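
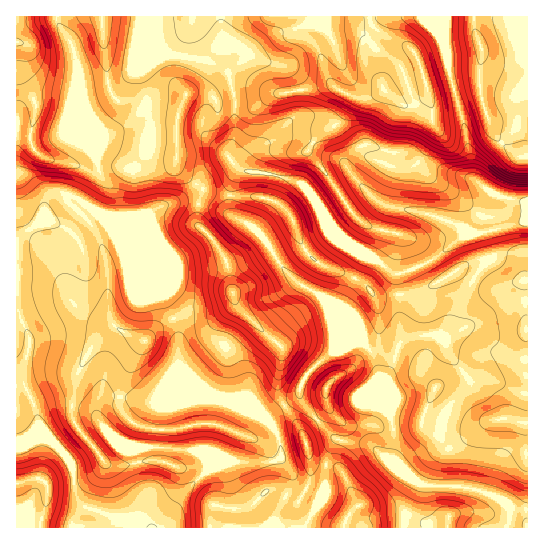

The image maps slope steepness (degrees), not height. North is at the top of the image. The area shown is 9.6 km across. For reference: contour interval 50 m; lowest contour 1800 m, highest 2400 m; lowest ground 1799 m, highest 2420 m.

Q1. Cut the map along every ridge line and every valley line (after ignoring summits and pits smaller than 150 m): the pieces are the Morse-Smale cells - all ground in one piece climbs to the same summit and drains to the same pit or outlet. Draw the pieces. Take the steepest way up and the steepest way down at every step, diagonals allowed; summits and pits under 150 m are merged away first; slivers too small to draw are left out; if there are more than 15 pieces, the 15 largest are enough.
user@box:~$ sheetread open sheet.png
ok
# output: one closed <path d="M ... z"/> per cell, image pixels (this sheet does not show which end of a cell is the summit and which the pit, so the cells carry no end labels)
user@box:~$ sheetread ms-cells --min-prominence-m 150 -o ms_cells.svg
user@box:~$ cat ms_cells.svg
<path d="M243 80l-10 0-2 2 4 15 0 37-7 21 4 7 11 8-6 3-6 14 0 26 3 4 20 11 13 14 18 29 10 10 24 14 10 14 34 33-9 1-9 5-8 1-14 10-15 14-7 10-2 12-15 11 15 20 12 33 27 9 5 5 8 16 6 17-10 12-3 9 183 1 1-105-19-4 6 0 6-8 6-28-2-37 3-19-4-46 4-2 0-72-6-6-31-8-19-16-1-22-6-26-13-47-22 6-3-1 1 7-3 5-11 6-9 0-20-14-20 8-20-6-12-8-11 0-13 4-32 4z"/><path d="M21 173l-5 1 0 268 14 1 8-4 12 1 19 21 4 9 4 28 8 9-9 10-4 10 271 1 4-10 10-12-6-17-8-16-5-5-27-9-7-22-16-27-6-3-15 10 0 4-18-12-26-9-20-12-24-23-2-38-20-46-34-35-14-20-12-14-19-13-12-6-16 2-5 12-1-12-17-18z"/><path d="M153 16l-137 1 0 156 11 4 10 10 7 8 1 12 3-10 5-4 17 2 25 17 11 4 43-1 18-11 32-1 4-14-18-13-9-10 1-51 10-22 24-1 10-8 10-3-6-12-16-8-40-6-10-14z"/><path d="M445 16l-292 1 6 24 10 14 40 6 16 8 6 12 12-1 34 13 32-4 13-4 11 0 12 8 17 6 23-8 17 13 12 1 13-8 0-10 3 1 22-7-7-30z"/><path d="M195 203l-28 1-18 11-49 0 23 31 34 35 20 46 2 38 34 30 33 13 20 12 3-4 15-10-7-20 6-35-9-11-8-5-29-29-6-20-4-24-16-25-12-11 0-21z"/><path d="M201 204l-4 5 0 14 14 14 16 25 4 24 6 20 44 41 2 6-6 33 3 12 5 7 14-10 2-12 7-10 15-14 14-10 8-1 9-5 9-1-34-33-10-14-24-14-10-10-18-29-13-14-29-16z"/><path d="M527 16l-82 1 0 34 6 28 2 2 14-4 11 0 2-2 1 23 10 29 5 10 25 20 7-2z"/><path d="M230 81l-9 3-10 8-18 0-8 3-9 28 0 43 9 10 18 13-4 15 19 5 13 7-2-7 2-22 6-14 6-3-5-2-10-13 7-21 0-37z"/><path d="M46 439l-30 4 1 85 54 0 8-15 6-6-8-9-4-28-4-9-19-21z"/><path d="M479 75l-1 2-19 2-7 3 13 47 6 26 1 22 19 16 31 8 5 6 1-50-10-1-11-8-14-15-12-35z"/><path d="M527 331l-2 15 2 37-3 20-4 11-5 5-6 0 12 4 7-1z"/><path d="M527 280l-3 1 3 46z"/>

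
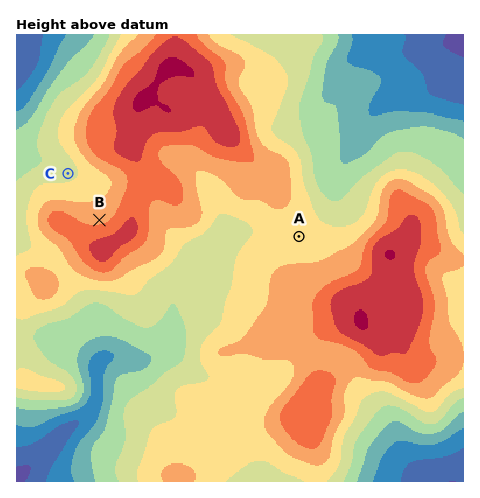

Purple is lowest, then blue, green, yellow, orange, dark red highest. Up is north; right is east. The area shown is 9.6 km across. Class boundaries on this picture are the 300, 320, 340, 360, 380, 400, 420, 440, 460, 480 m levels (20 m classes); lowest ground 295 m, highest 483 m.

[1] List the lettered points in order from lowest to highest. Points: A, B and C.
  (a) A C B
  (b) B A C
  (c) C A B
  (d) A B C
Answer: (c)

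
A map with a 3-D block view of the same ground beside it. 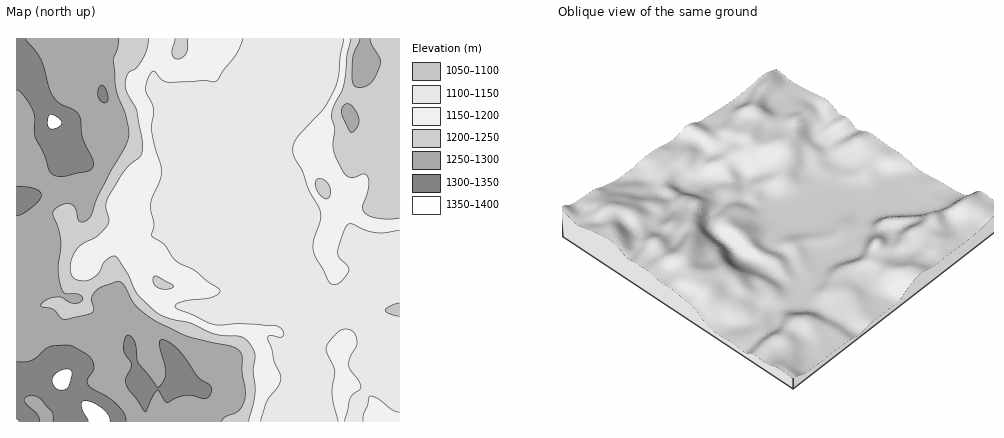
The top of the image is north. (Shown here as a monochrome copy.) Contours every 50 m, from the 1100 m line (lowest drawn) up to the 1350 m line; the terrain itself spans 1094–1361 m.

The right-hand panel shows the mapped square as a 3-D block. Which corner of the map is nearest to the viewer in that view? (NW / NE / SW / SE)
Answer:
SE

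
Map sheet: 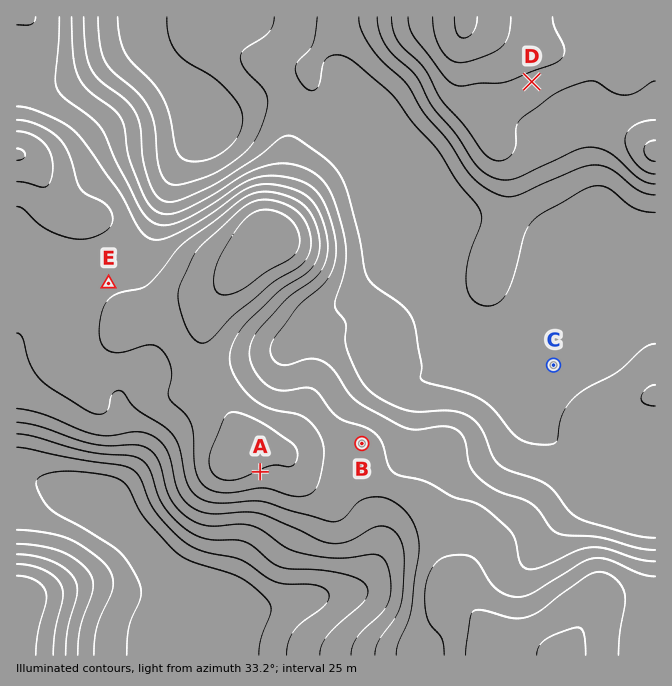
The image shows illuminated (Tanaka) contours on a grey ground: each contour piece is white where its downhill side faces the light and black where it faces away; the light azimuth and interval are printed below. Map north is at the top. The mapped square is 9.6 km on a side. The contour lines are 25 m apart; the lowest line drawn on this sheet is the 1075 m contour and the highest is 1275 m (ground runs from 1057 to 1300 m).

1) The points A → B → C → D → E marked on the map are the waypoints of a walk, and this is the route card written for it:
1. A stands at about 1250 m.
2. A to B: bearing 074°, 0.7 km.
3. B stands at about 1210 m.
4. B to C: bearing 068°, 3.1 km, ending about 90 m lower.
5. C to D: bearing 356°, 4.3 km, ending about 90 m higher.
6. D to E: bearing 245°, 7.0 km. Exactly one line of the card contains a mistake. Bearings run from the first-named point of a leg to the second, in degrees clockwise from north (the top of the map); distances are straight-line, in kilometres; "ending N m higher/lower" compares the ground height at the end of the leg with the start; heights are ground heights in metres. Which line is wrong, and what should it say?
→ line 2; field distance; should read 1.6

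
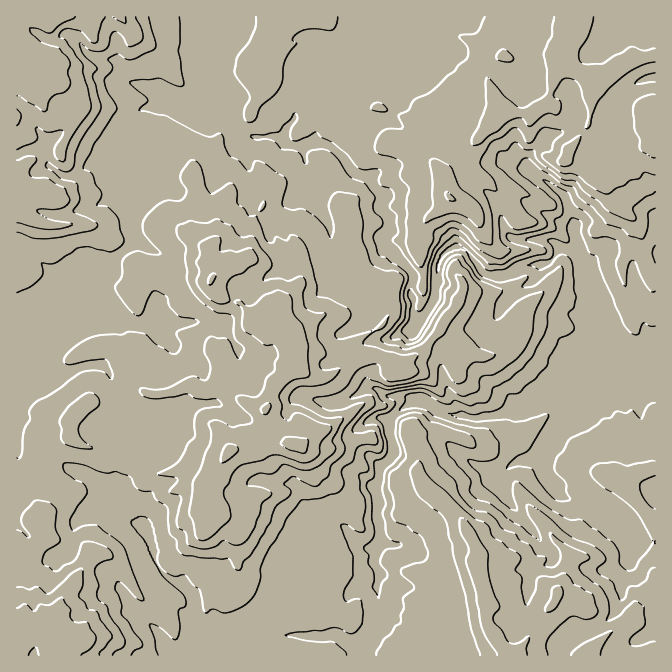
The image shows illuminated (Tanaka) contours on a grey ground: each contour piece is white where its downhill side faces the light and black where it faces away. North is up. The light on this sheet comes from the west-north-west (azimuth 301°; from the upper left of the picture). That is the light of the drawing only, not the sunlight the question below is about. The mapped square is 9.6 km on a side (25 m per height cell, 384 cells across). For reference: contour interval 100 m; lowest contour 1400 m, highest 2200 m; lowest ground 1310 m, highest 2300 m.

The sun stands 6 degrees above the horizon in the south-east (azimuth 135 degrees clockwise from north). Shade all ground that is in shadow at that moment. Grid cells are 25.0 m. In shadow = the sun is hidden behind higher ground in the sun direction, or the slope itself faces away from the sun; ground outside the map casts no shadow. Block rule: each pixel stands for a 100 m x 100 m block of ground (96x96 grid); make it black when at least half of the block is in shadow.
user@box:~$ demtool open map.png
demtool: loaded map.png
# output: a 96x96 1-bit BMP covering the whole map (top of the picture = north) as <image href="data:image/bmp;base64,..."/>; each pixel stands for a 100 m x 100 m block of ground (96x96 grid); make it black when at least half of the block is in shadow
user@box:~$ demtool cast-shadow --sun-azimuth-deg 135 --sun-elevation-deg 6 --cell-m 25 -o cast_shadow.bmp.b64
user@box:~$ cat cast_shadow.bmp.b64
<image width="96" height="96" href="data:image/bmp;base64,Qk2+BAAAAAAAAD4AAAAoAAAAYAAAAGAAAAABAAEAAAAAAIAEAAATCwAAEwsAAAIAAAAAAAAA////AAAAAAAcAAAAAAAOAIfgDAwcAAAAYD4/AYfwHg8cAAAgP/8fgA/4Pw88AAAwD3wPgB94P4M8wAAwAAAHgD58H8A84AAQAAAHgHx8AfC88AAQAAAHgPw+APD8OAAQAAAHwPwfAPj+DAAQAAAnwfwfgP7+AAAAAAA/8/wfhP7/AAAMAAAH9/wf3/7/gAAAAAAHx/hfz///wAABAAAHz/g/5///wAAAAAAHv/g/4///4AAAAAAP//gf4P//8AMAAAAP//h//P///AeAAAAP//h//v///AfgAAAH//H///7n+A/wAAAH//D///7H8A/wAAwH//H///rj+B/wAAwH/////+Px+D/4AAAH/////8PwAD/wAAAH/////wDgAD/wYAAH/7///ADgAb/wcAAP/j//+ADywP/4PwAP/B//8ADywP/4GAAP+A//wADwAP/8AAAH8A/zgADgAP/8AAAH8B///gDwAP/+AAAH8B4//gbwAP//AAAH8AAD/4bwA///AAAB4AAD/4b+C////+Ah4AAD/+b/A////fA/4Hzh/+f+B////f4/4//5//f+B///+f+f9//+////g///+f/D////////w////f/h/+B/////4////f/7/gAf////9////P//+AAD////9//+/gAQAAAA//7//////wAAAAAAP/j//////4MHAIAAA+D//////8eHgIAAAcD/H////8HDwIAAAAD/j////wD/8AAAAAD/7////wH/+APAAADz////4QH//APgACCB////wAH//gPgACAAf///4AB+/wPwAGAAf///8AAePwHwAHAAf5//+BwfP4HwAPIAfx/x/h/fP8DwAfIAYB/h/x//P8D4AfIAAD/h/4//P+B+A+AAAT/5/8N/v+P/A+AAB5H4/+A/v+f/h+QAB4H8f+AH/+//h8QAA4P+A+AH9/5/z8QAA///w+AH88wfz+QAAf//48AH8/AA/+AAAP/790AD8eB/3+AAAH/99sAD+Ah+HOAAAH//98AD+BgAHgAAAH//98AD+AAAHwAf+P//88AD+ABgHwAf+P//k8AH/gBEHgAAPf/+GEAH/wCAMQAAA//+OGQH/xAAMAAAB///PAwP/7AGOAB/D///PA5//wAOGAB/z//PvB5//wAcAYB+f//H+B5//wCYAMCcP//n8Lx//4AAAODEP//h4b7j/+AGwfDsP//A4f/B//AH4PgOH/8A//8B//AH4P4eD/wE//gD/Pgf8P4PB/Ae8MeH+Pwf+HwAAeAegOeP4P4b/HwAAHz+wPAPwP8BPH4AAH/+4HAfMP+MHP8AAD4B4Hgef/+eHP4AAAAD4Dg4f/8/HP4AAAADwDgwf/9/HH/AAAACABgAf/5/HH8AAAAAAB8AP/7/Hx8AAAAAAB8AH/5Dj8AAAAAAAAAAP/4Hz+AACAAMAAAAP/8Pz/AYAAAAYAAAP/+Pz/9+AYAA8AAAP/+f5/9+AYAAcAAAP/+f4/9wAAAAOAAAP/+/4/8AAAAAEAAAPv+/wf8gAAAAAAAAOP+/4Oc="/>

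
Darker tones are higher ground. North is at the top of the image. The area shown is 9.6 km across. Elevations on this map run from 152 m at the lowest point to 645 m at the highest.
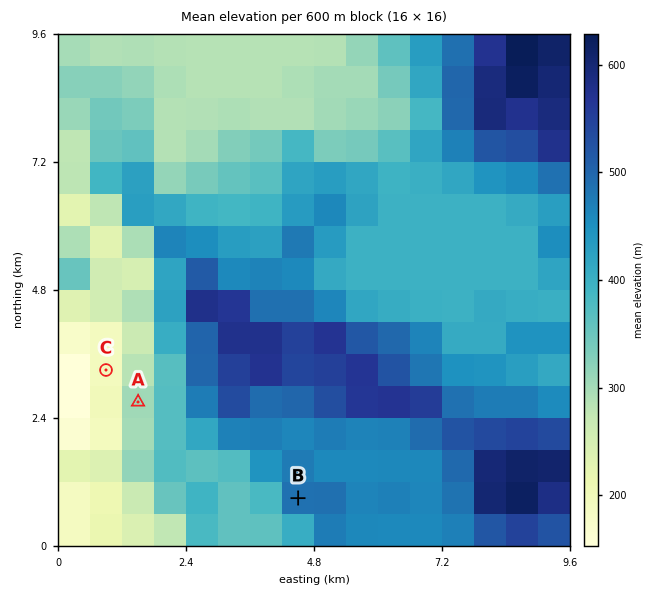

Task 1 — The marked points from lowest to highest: C A B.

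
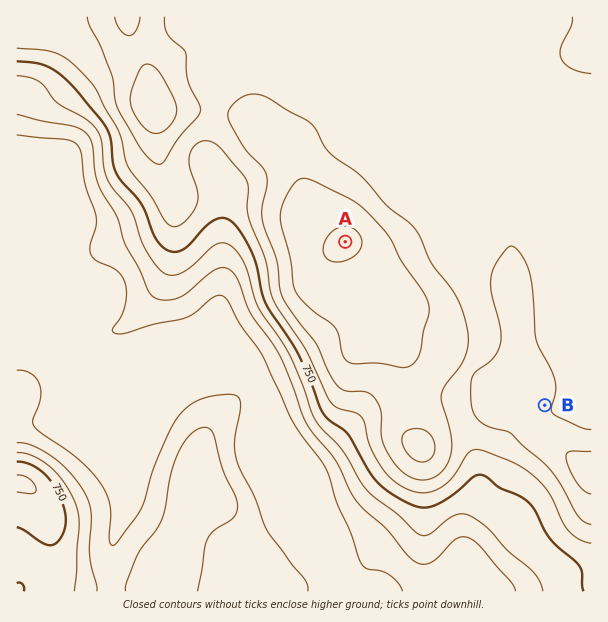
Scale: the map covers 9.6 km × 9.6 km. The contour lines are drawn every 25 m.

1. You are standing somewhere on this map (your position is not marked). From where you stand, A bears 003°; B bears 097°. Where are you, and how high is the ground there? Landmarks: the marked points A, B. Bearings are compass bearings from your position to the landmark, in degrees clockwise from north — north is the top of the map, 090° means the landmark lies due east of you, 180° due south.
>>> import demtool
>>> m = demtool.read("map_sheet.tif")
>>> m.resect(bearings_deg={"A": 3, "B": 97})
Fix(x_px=338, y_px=380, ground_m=805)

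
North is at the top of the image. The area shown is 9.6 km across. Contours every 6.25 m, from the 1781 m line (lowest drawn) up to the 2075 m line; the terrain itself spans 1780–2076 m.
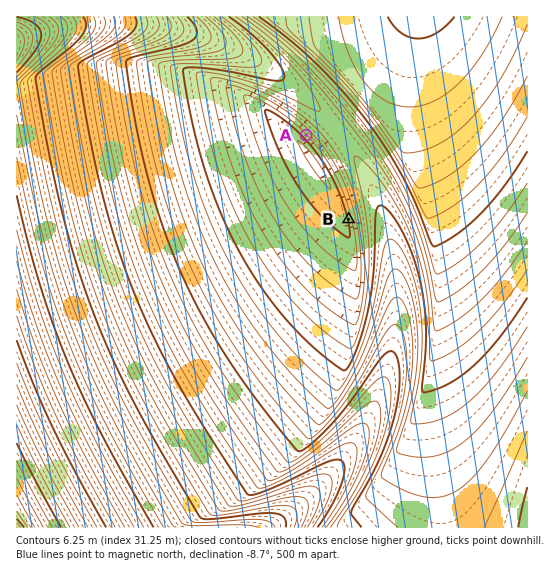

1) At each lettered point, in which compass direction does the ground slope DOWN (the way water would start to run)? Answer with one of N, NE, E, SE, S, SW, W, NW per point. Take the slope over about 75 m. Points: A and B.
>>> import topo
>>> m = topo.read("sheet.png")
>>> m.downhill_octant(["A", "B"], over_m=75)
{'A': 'SW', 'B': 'W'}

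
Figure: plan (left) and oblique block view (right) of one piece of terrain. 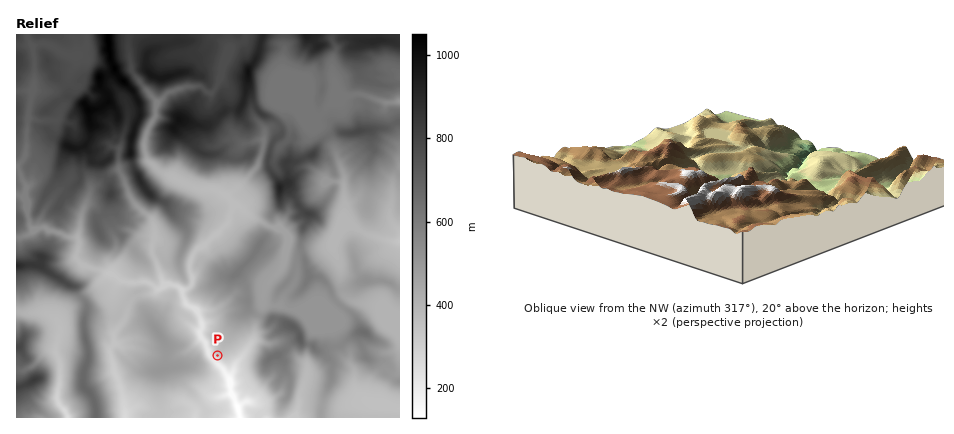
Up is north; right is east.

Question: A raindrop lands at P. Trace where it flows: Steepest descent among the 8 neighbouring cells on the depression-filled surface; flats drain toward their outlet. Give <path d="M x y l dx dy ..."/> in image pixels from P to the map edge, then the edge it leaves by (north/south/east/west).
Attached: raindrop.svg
<path d="M218 356l-4 2 0 2 10 10 6 10 0 12 4 2 2 12 2 2 2 10"/>
exit: south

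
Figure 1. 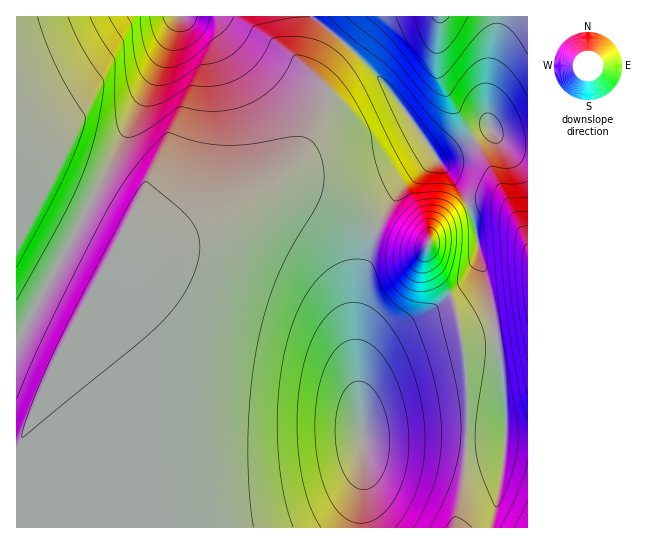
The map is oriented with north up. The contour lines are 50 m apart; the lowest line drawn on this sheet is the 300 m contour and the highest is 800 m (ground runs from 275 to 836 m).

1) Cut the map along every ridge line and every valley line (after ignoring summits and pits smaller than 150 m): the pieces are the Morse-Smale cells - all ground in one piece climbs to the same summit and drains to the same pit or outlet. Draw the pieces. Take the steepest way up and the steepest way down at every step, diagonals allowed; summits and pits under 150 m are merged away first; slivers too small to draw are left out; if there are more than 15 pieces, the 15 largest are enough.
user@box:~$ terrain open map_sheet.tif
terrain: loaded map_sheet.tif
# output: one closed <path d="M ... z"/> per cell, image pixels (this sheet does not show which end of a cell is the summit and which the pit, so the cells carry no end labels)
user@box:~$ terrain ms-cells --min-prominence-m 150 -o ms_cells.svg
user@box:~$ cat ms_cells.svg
<path d="M301 192l-20 0-18 5-54 30-30 10-28 3-28-5-3 2-63 120-34 82-7 10 1 79 342 0 5-54-1-37 104-3 0-57-8-55-8-27-23-34 0-16-7-1-34-12-54-29z"/><path d="M311 16l-295 1 1 431 6-9 34-82 65-122 29 5 34-4 24-9 54-30 18-5 20 0 16 4 29 13 32 19 27 11 23 6 0 16 23 34 8 27 8 55 0 57 38 1 0-34-4-36-14-84-18-74-12-21-70-100-40-41z"/><path d="M491 129l-54 30 26 35 9 20 7 39 12 48 14 100 0 35-38-1-3 40-9 53 73-1 0-381-22-3-7-4z"/><path d="M527 16l-215 1 35 28 33 33 31 40 24 37 4 4 51-30 16 14 11 2 11 0z"/><path d="M466 435l-61 0-42 2 1 37-4 53 94 1 10-53z"/>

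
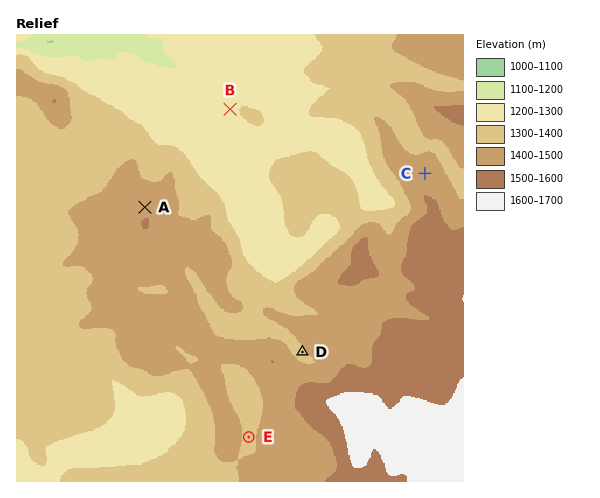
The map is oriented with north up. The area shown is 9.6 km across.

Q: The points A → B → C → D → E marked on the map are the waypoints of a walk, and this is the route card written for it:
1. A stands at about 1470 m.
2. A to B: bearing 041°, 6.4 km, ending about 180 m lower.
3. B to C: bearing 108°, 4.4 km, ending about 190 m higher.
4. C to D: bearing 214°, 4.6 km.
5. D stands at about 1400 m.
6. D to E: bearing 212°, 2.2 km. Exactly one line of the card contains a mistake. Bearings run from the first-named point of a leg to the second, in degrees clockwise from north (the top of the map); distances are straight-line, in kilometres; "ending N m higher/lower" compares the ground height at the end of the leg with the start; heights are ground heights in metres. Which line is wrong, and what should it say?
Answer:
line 2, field distance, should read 2.8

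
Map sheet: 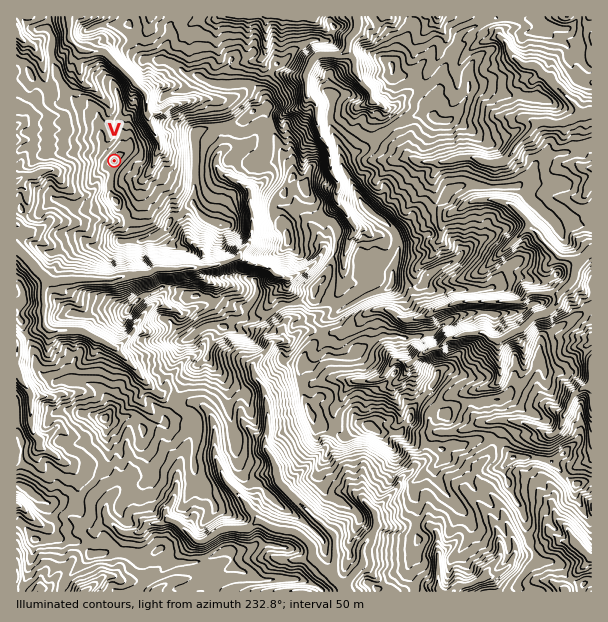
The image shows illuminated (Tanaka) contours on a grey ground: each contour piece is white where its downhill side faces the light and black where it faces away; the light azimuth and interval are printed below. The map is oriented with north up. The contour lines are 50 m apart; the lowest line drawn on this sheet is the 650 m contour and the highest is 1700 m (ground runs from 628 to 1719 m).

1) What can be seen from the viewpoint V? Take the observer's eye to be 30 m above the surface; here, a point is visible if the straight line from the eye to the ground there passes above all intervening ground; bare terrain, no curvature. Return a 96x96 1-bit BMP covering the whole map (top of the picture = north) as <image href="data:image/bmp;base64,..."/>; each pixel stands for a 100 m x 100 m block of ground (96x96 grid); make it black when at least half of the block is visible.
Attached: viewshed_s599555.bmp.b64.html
<image width="96" height="96" href="data:image/bmp;base64,Qk2+BAAAAAAAAD4AAAAoAAAAYAAAAGAAAAABAAEAAAAAAIAEAAATCwAAEwsAAAIAAAAAAAAA////AAAAAAAAAAAAAAAAAAAAAAAAAAAAAAAAAAAAAAAAAAAAAAAAAAAAAAAAAAAAAAAAAAAAAAAAAAAAAAAAAAAAAAAAAAAAAAAAAAAAAAAAAAAAAAAAAAAAAAAAAAAAAAAAAAAAAAAAAAAAAAAAAAAAAAAAAAAAAAAAAAAAAAAAAAAAAAAAAAAAAAAAAAAAAAAAAAAAAAAAAAAAAAAAAAAAAAAAAAAAAAAAAAAAAAACAAAAAAAAAAAAAAAPAAAAAAAAAAAAAAA/AAAAAAAAAAAAAAB+AAAAAAAAAAAAAAD8AAAAAAAAAAAAAAD4AAAAAAAAAAAAAADwAAAAAAAAAAAAAADgAAAAAAAAAAAAAADAAAAAAAAAAAAAAABAAAAAAAAAAAAAAABAAAAAAAAAAAAAAABAAAAAAAAAAAAAAADAAAAAAAAAAAAAAACAAAAAAAAAAAAAAACAAAAAAAAAAAAAAACEAAAAAAAAAAAAAACD4AAAAAAAAAAAAACAQAAAAAAAAAAAAACAAAAAAAAAAAAAAAAAAAAAAAAAAAAAAAAAAAAAAAAAAAAAAAAHwAAAAAAAAAAAAAAPwAAAAAAAAAAAAAAfgAAAAAAAAAAAAAAfgAAAAAAAAAAAAAA/gAAAAAAAAAAAAAA/gAAAAAAAAAAAAAA5gAAAAAAAAAAAAAA4AAAAAAAAAAAAAABwAAAAAAAAAAAAAABwAAAAAAAAAAAAAADwAAAAAAAAAAAAAADwAAAAAAAAAAAAAABwAAAAAAAAAAAAAADwAAAAAAAAAAAAAADwAAAAAAAAAAAAAABwAAAAAAAAAAAAAADgAAAAAAAAAAAAAADAAAAAAAAAAAAAAADAAAAAAAAAAAAAAACAAAAAAAAAAAAAAAAAAAAAAAAAAAAAAAAGAAAAAAAAAAAAAAAYAAAAAAAAAAAAAABwEHgAAAAAAAAAAAAP8D8AAAAAAAAAAAAH8D+AAAAAAAAAAAAAAB/AAAAAAAAAAAAYAB/CAAAAAAAAAABIeD/0AAAAAAAAAACM+D/8AAAAAAAAAACHCP/8AAAAAAAAAACMAf/8AAgAAAAAAACcAf/8AAAAAAAAAACAAf/8AAQAAAAAAADAAbP8AAQAAAAAAADgAZn8AAAAAAAAAAA4AYj8AAAAAAAAAAC/gch8AAAAAAAAAAD//OB8AAAAAAAAAAB//mB8AAAAAAAAAAB//kA8AAAAAAAAAAB/h0A8AAAAAAAAAAA//8A8AAAAAAAAAAC//8A4AAAAAAAAAAD//4AYAAAAAAAAAAD//sAAAAAAAAAAAAD/+cAAAAAAAAAAAAD/4YADwAAAAAAAAAD/g4A/+AAAAAAAAAD/hwAf/wAAAAAAAAD/hwD/AAAAAAAAAAAzAAf8AAAAAAAAAAAzAB/gAAAAAAAAAAAjAD/AAAAAAAAAAAAiADAAAAAAAAAAAAACACAAAAAAAAAAAAADAAAAAAAAAAAAAAADOHAAAAAAAAAAAAB/H/AAAAAAAAAAAAAHA/AAAAAAAAAAAAAHAAAAAAAAAAAAAAA="/>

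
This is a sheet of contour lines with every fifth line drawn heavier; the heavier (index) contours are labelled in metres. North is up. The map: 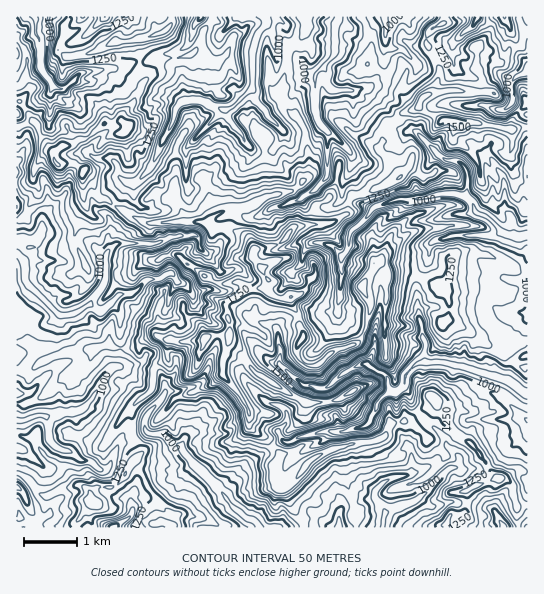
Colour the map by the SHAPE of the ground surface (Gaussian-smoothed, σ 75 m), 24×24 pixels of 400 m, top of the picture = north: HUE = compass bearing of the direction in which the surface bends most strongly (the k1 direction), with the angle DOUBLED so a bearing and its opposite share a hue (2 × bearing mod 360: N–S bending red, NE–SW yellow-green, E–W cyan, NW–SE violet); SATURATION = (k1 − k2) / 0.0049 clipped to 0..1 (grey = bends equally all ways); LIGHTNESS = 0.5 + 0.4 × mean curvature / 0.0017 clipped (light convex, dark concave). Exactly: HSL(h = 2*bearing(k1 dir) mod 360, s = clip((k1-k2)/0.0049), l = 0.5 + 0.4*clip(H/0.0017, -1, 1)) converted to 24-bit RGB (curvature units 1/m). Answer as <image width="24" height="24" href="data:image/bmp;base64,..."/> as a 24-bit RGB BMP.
<image width="24" height="24" href="data:image/bmp;base64,Qk32BgAAAAAAADYAAAAoAAAAGAAAABgAAAABABgAAAAAAMAGAAATCwAAEwsAAAAAAAAAAAAAn3zfR3i0wmyo1XNeJMCsA6bft8vlzb/jcmLIiLvVnhxxcSkqXIMpg8RWkmVUMbeih5q5IW1vd4q6YnjP7Lbcs8F9PBJNxtp7qSMYg6DURWSw1e3g0li1Jkpsg9d7d1BOqZyDWiNMnEWyvnjG2+a0SYVZXIR1UrhGcypI4GjeN5YfE3lV8JxZ5GGILmp+W+SLk+DbYTZhbsGapXA5lhlo5sSHbpBRWpdnZSIzkztBN2hUjbB5g8Z25qTCQV9gi5VZil1QI1YbpMAgqN4bH1QWtFoqwOnyp1PLfjUrRt5zTyEWyDhAJKeH5OOphYLHdy18sT+4sn7EnWhYJ5otU9qZfm3g4Lb4uaTwm47Kbr2jXTSThcd0ZDSOpemxanBCeHlKjtXBbhu9tMjgXmul1YOoVtkudQYHOpYjPX5dUEig5IWtceNuYAQHdYsFHjoEITQBGwKi97XUPpLHw0iAYdy8uoZhmGScSlp/2l0mXXQoVGYhMGZGo3WC6pmgBZyrylmdQnNFTEcrs+qQiFrgWAl31fbnr3L/yd+VAzc0X+673VvJzZaDZ6+4UXmtq61XZjyxXYwuxm/Orpi4KoN5UppqtVik+DyguhdhxyQsUZrAZ/51qRV3z/z5VCcABzMA/M/46dD7AD4jFmCA4e7doWi3fXeos0+RgyciroLASJKqpY9ku32IImI4RFYp41GHH3ml/o+Hh/h3IDaiY/N5MwAXoNzz8bvdBDMAMxAA/8VkB0gqaGQWRTMRWDYXdE0vc9OnaahwcI+ni3m3spLIa2HRvmbYrya7YpX1+M/YHqnvXcZixyctDhuO1vSSFpH38tD7AD6g9fvQP0appRepb7aUfcG/hLLBrWylpbF1ToxzRHdFW1Gm0UnLS2COmOGogTZJU9Ji7C1ozEWpylo8HEJZveqMODhpXDA87gB21viVKRKPXmrRpcHLapapd2yCZJZ8er+PcyJNyZo9GmkQO40VOZWA1rqGYfHRMglLseKQ0kWCj0l0lbvltNU1N4dOPRJk3+uJm9FwJhpWYLdJsbxzaF5wg2pkjahjWCZpqX20h3e1edlzcxS5d78SKYkCNwQA6tcdAOSr1ziE8d2AHIZV/JbIf7/FBBh47MC0w8qAIyh/jrTEsKOFaGWGXYiinUCRXjR2f6FcpmxU1NmaGSdaxqvn4c/8gan/NPKhcRNGzT3Rq++v8YDyANy25KrFBBIv372o1amUTHeBKzOG2rK2Xl2hg6LFeXvCQ5w5RWGBxbJzmU05I19dc20SJjMENEYDQgANNdtfXNGQwoDJ/ztEUFkNeEsHADY1sOCQ3YifxFnNDG80Y3wNlZIRfXQ2Z1Et46SoLEFgqnhwws14RyeQp+XrpmXxqZb1iKfsiYfEkbAxIkoQUL5n657zt4zp7ofyAEsi06lp5XjQulz8LcP/rxX0tCwku0BzzqFhNFOgL4R6ueJ2Z9PPYjSKq4LGd85ufzZAZ617dmu66a7tFf/3BEUA7W945R69/ia6K0oBITADVG8A108ArRB0PaSyjc996qagqyCEGszi2vXWTSxrRJMfKXR13oRqeZvPfK9UPmVYgYxedTBZ9dbiAFNmG8cjpmCB6qvggn/pw8bzq8b6QQD+WCp4hNtZJnZ61uv1VOXBdjoTUBwrxdVuB0ZI6c1URbiewY6QOkCEoXwtQJqZyMNiCyu2sgZMtqtEX7Ro3tOzNQQneRwCYttrWD+pTdhFPo3fF9d54ZN8wmXqr5fazOPkM3Ov/4UVBpBOsLpuWgxP0fDYRAs/sOuKLQYoT+3ad4a8xJ2BUy0O1BGMiuR3WKTPTZDnqI/vd+xfITqoyTg3QY5Af8W01513u1yHBlVX5HJrUDALPt2ifQ49e9aUhdJYI0jpXW60Zo+St2ul653rGfGGfPMKqW4IJjIB3i8B4calGwdGGp4LwKpfi3JayX9vjFlIajlyiGc2k9WQHZBYVzCwqM2ViT2WH5p2c1IfRWcuf5FaO6h57KzTjoHhmYTk1Pf3AGe3z+RTOQNC5LJZOm4cUXQzd5ZTwX2ZdkqkgaSesZG1WMXPHbzZzoFWgjhMG3BzzqfcoLPOTHqhn3sxv9E9Ty9xybRmuzE5F2IzsO9oIhGUeeuVtY/py6rmlGXamJQ6JKVSo2zUNj6/xFpLIsKi0zmozKF4OWWPQ3Zq0s6XNB55oCzYuuKME0NX68jKZoyx5XuxuiyjL16I3Oi5Ise6rJBHjT5+2Zvg5r+9B2eVJtAp4FUwJ0x6jjtn4dSqOFGFRDWHudmJHz99Z3Im9Hp5dd7IB3JI03cq41Rk"/>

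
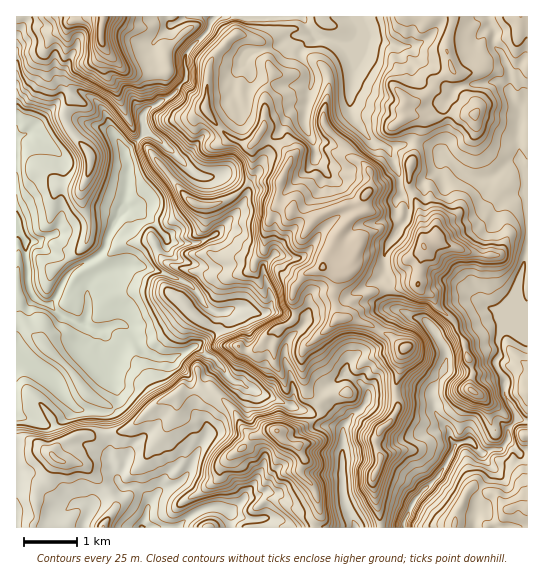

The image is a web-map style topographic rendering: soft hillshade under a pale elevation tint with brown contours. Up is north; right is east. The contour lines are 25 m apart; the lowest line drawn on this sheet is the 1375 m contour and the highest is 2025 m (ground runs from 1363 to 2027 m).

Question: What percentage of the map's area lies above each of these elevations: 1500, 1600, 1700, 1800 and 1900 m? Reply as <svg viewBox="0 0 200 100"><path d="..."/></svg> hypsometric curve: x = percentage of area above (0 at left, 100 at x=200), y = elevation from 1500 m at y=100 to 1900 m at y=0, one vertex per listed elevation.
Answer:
<svg viewBox="0 0 200 100"><path d="M172 100l-20-25-33-25-48-25-50-25"/></svg>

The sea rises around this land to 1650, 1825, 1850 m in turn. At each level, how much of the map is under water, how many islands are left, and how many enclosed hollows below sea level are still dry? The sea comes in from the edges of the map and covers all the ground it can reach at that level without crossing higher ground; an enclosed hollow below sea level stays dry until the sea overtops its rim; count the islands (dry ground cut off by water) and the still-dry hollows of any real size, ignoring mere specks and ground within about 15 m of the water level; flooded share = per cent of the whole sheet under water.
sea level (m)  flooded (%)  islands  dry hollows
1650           33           1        0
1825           72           1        0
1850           78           2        0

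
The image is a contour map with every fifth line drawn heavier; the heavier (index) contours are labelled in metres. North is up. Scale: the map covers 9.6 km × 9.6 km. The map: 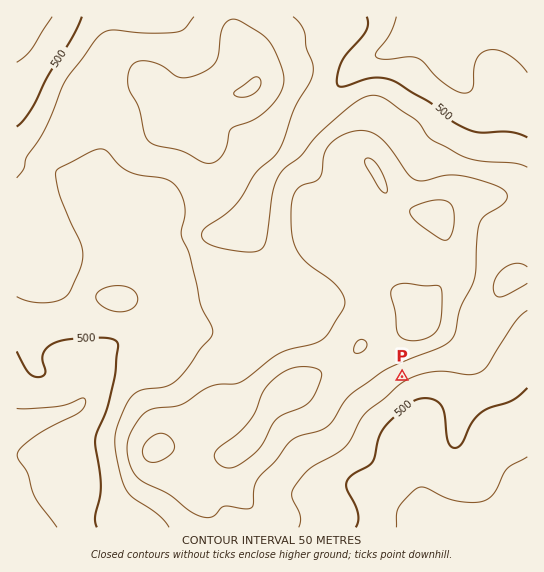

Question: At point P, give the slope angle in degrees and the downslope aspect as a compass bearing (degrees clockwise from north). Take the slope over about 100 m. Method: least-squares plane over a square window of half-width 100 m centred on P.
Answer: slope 8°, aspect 151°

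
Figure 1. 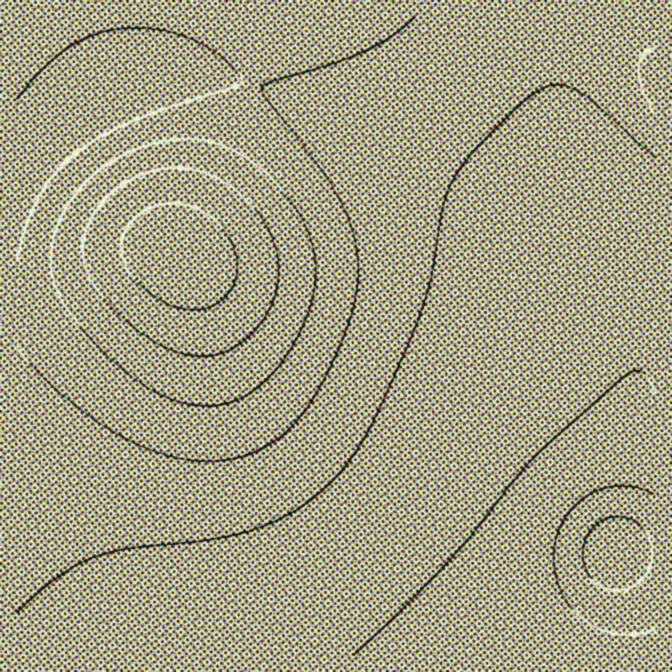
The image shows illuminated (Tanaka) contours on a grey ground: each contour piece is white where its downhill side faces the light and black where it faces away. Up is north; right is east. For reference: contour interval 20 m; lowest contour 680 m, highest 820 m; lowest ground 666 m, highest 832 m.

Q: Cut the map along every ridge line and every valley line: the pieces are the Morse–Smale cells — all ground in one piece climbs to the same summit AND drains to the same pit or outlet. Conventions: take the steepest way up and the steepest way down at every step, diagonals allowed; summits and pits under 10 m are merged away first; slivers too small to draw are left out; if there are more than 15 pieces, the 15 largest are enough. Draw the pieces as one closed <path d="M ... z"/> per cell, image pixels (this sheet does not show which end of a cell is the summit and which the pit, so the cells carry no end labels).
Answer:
<path d="M254 84l-3 1-20 57-40 81-12 33-14-3-30 3-28 10-50 23-22 7-19 2 0 357 639 1 1-102-38-2 16-60 5-32 0-33-1-2 1-85-6-13-41-43-53-50-51-41-33-24-28-16-57-27z"/><path d="M549 16l-282 0-3 6-3 30-8 31 2 3 49 15 66 25 57 27 28 16 33 24 37 30 99 94 12 15 3 8 0 28-1 2 1 90-5 32-16 60 37 1 1-296-55-69-27-41-10-20-11-32-5-25z"/><path d="M180 69l-36 4-20 6-24 12-18 12-27 21-39 43 1 131 18-2 22-7 50-23 28-10 19-3 25 2 12-32 40-81 20-54-2-5-12-4-28-6z"/><path d="M265 16l-248 0-1 149 39-41 20-16 25-17 24-12 28-8 28-2 37 5 35 10 11-41z"/><path d="M655 16l-105 0-2 12 1 52 15 47 10 20 27 41 54 68z"/>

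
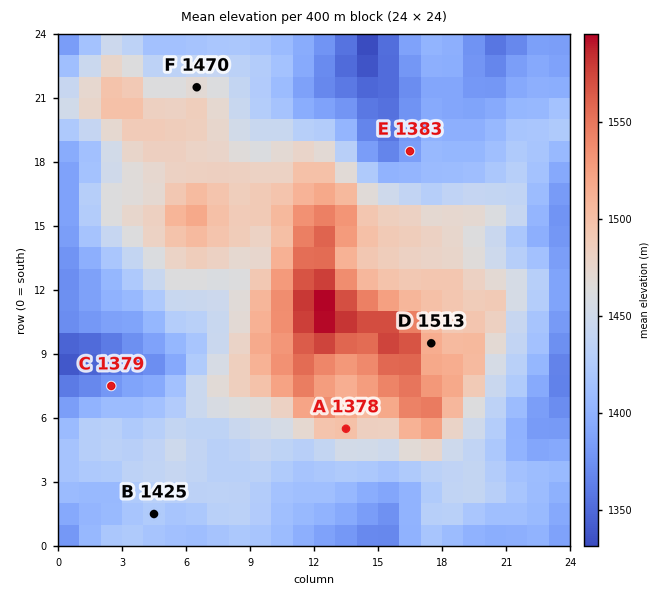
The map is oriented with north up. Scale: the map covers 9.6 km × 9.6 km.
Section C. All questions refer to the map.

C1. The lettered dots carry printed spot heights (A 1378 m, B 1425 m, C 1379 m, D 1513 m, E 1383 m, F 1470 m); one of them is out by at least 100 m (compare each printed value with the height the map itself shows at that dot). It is A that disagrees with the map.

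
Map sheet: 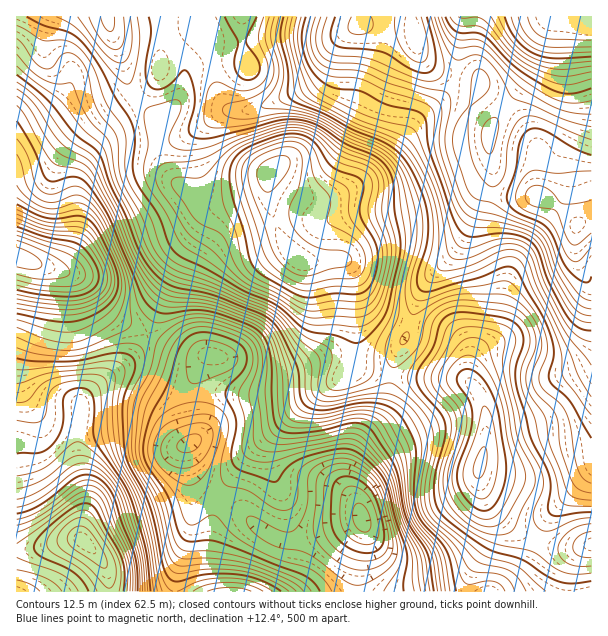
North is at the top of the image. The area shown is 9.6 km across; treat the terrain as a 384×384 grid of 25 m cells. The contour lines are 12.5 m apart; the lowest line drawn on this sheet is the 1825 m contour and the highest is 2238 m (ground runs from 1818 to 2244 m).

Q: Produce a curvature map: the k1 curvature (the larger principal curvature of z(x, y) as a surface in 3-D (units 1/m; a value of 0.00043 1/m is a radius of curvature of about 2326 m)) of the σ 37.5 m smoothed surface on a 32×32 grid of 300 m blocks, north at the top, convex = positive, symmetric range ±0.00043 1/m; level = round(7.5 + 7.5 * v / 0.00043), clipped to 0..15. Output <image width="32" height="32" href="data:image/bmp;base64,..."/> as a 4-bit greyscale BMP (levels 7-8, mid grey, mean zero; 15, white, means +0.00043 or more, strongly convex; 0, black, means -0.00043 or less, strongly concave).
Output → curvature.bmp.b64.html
<image width="32" height="32" href="data:image/bmp;base64,Qk12AgAAAAAAAHYAAAAoAAAAIAAAACAAAAABAAQAAAAAAAACAAATCwAAEwsAABAAAAAAAAAAAAAAABEREQAiIiIAMzMzAERERABVVVUAZmZmAHd3dwCIiIgAmZmZAKqqqgC7u7sAzMzMAN3d3QDu7u4A////AHd2v+iau7urqZqqmvtnmZipeP/YeJmYeJmZmXrcmJm73u//yXaZh3iodnmLuqvLzc3v+pl2mXeKp1V83Zvbqbxnr/uZl4l3m6dmfPyt2IiZd478qqmaeLuXZW3szrmal3eN/HeJq5mphladu9+6y4aHjNxjVovKqIZ6y5i/25h3h4zLllZYvOuYiqmIj/hneYiNyZmZd4jfymeId3/4mpmJndl3m8uonv+6qYif+ZmYnO79mIibuonP/+zd78lViKqZ3+qIdkeaqsuqu8y6eJiHZorMhWY0nbmrdmjLu7y6mIiJnMVGVY7Im5eKy83KmrzM3LvIZ4iex4y6vMmbuYeHdXvbyqrMvaeeuImpm8l2d3Q2zLvN7czLzqdnia3ZeXd1V826u6rOzM3KiYet6Xl5lnnsqZh62ni8u6mIrOx3m7l56oqYfMd5qoiqmaqch825isirmY2nmaqYqXapSJi8qJzLyomtqarNy6h3yVeYi6ecu7qr3sqqzuuYiNqqiHmpqquYm+//7dzLp3nYeIiImpibqImZz/yHmshqyGaIaJmYq8p3eLy5d3nMibuImWq5msmsiKq5d5q7raiKiamdt4zHe5nN25q6iHq2aZqovIWex4qZvsl2iYha1WmrmJqHz6iYd82oRWioa/eL3d2Jmt+Yl3jNmGdnqHv5q8qq"/>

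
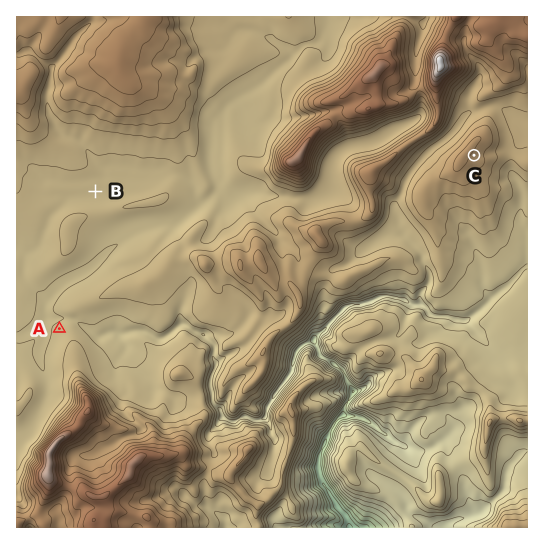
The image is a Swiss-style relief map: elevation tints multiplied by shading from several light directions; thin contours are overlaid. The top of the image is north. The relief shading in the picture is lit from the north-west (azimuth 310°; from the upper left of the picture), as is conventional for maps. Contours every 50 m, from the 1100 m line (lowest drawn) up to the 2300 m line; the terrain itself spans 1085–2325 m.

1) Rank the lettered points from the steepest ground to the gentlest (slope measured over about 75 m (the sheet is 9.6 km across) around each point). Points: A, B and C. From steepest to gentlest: C A B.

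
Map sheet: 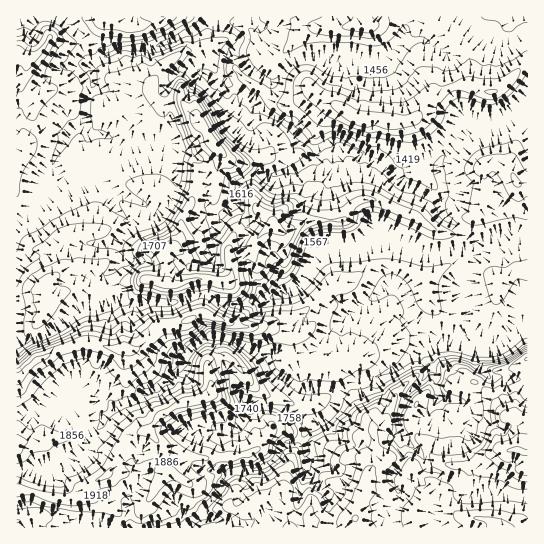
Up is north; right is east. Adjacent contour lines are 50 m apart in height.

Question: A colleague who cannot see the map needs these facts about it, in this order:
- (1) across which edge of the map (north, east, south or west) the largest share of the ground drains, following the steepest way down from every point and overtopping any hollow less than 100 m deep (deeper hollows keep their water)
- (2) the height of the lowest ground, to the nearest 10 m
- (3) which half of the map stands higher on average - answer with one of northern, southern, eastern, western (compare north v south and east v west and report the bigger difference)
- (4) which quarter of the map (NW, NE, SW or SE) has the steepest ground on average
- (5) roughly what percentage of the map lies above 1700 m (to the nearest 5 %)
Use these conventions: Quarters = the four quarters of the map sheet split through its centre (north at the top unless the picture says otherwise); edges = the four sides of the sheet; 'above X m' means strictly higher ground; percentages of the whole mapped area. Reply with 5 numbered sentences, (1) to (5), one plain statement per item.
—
(1) The largest share of the runoff leaves by the northern edge.
(2) The lowest ground is at about 1320 m.
(3) The southern half stands higher on average than the northern half.
(4) The south-west quarter is the steepest part of the map.
(5) Roughly 35 % of the ground is higher than 1700 m.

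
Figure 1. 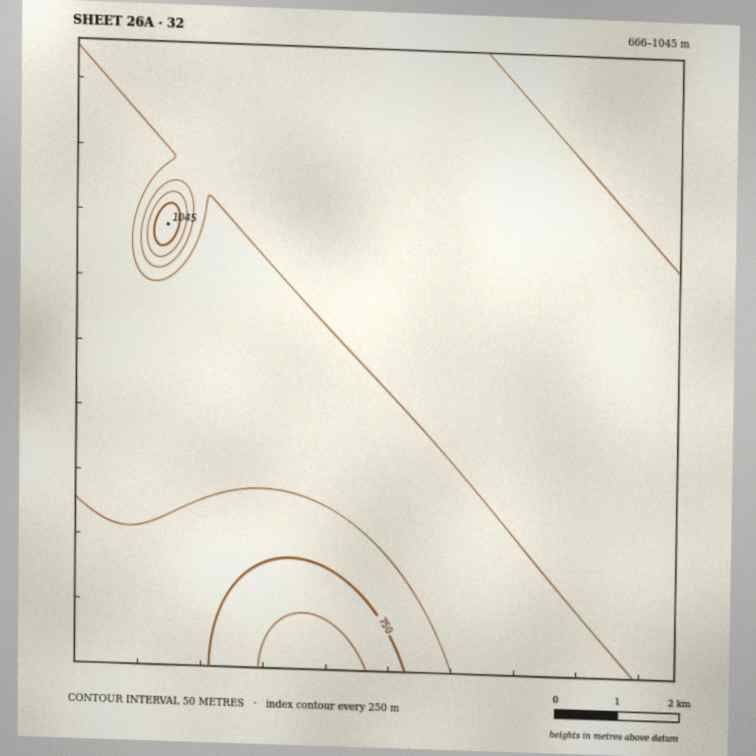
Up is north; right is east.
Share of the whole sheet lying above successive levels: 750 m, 96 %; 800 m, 86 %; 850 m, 55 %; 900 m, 6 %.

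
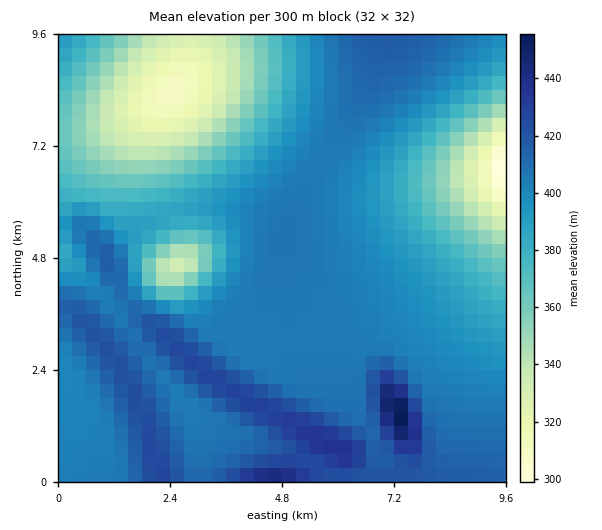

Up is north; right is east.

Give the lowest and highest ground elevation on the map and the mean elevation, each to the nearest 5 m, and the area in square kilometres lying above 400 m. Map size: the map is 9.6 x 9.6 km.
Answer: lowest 290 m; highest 460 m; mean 390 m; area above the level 51.3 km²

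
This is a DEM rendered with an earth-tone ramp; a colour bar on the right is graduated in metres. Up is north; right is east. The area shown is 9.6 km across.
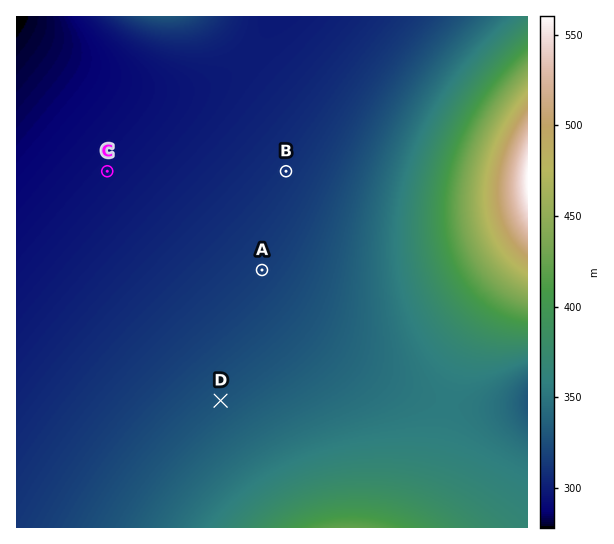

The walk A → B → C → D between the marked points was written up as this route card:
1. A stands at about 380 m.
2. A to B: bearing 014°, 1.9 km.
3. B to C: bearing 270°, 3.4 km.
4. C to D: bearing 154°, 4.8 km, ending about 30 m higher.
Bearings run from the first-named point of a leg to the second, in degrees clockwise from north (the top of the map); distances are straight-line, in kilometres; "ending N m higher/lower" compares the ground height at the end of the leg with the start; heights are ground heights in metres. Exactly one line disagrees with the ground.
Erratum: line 1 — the height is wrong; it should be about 320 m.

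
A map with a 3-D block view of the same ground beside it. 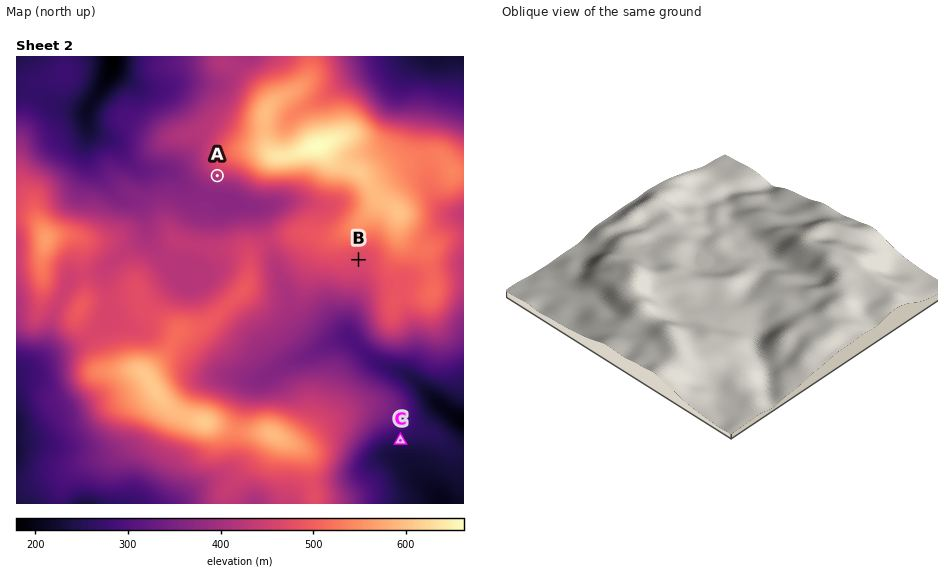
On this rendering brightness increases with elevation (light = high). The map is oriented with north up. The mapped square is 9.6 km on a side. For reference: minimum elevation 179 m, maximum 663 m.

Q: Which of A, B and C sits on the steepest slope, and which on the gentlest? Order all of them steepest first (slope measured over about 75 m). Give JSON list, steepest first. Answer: ["A", "C", "B"]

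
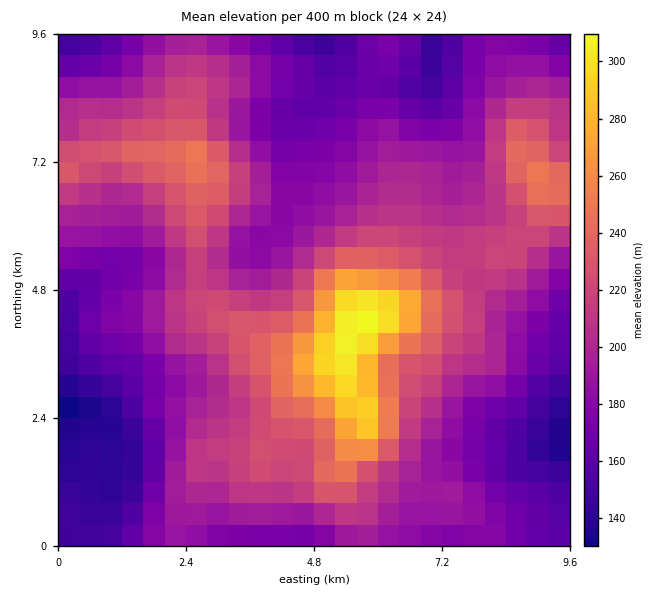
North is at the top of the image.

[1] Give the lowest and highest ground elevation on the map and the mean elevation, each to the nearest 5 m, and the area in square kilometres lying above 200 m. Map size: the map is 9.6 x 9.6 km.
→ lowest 130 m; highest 310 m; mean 200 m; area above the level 41.1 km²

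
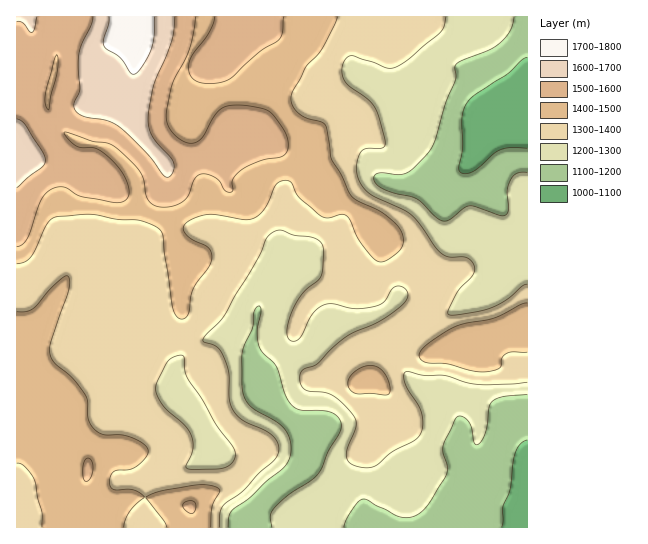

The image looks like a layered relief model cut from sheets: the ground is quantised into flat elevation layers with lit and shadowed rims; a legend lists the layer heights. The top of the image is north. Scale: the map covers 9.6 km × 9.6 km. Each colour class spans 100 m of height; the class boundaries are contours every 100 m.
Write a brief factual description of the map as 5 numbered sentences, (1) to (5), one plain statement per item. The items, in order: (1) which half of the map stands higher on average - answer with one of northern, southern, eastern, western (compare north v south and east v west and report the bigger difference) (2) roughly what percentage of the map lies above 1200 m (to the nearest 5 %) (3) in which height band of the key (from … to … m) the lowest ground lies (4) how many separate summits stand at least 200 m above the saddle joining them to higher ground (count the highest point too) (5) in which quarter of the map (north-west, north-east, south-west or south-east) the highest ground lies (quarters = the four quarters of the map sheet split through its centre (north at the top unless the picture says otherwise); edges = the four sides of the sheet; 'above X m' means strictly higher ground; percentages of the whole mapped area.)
(1) Taken as a whole, the western half is higher than the eastern.
(2) Ground above 1200 m makes up about 85 % of the sheet.
(3) Between 1000 and 1100 m: that is the band holding the lowest ground.
(4) 1 summit rises at least 200 m above its surroundings.
(5) The highest point lies in the north-west quarter of the map.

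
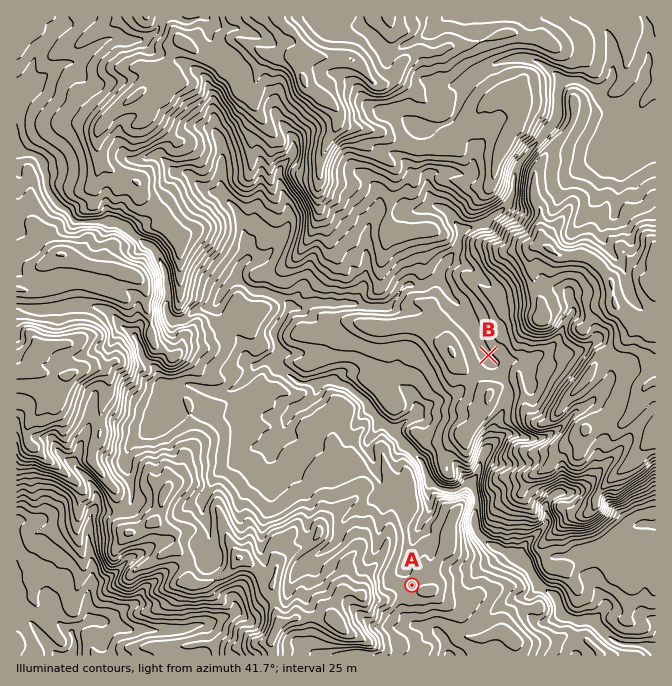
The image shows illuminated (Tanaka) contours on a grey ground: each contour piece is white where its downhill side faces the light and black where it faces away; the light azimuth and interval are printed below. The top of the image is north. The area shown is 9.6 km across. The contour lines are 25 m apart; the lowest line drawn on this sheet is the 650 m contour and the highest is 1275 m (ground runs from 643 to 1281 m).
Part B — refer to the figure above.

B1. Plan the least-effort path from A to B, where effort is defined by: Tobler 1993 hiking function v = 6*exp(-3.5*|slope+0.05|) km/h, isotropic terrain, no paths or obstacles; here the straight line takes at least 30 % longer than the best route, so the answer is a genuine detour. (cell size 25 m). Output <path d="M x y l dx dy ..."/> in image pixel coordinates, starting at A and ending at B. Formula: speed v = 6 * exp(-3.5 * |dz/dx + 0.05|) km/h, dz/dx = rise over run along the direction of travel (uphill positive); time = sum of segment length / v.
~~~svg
<path d="M412 585l0-37 10-20 0-3 6-13 0-17 7-13-3-7 0-27 12-23 4-5 9-17 8-8 17-33 6-7"/>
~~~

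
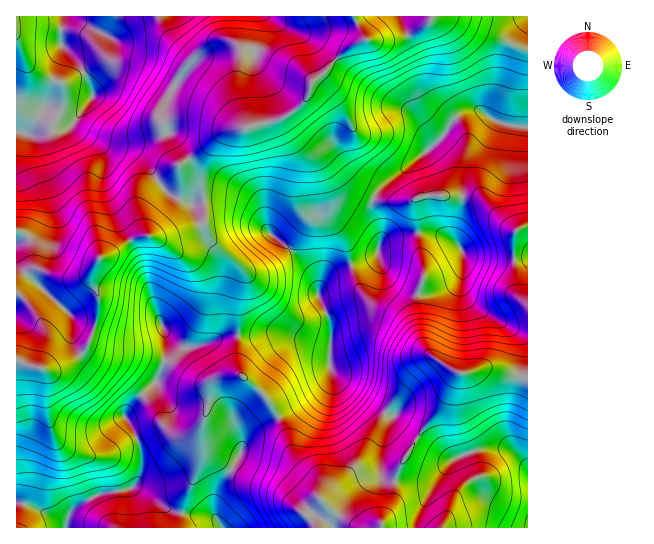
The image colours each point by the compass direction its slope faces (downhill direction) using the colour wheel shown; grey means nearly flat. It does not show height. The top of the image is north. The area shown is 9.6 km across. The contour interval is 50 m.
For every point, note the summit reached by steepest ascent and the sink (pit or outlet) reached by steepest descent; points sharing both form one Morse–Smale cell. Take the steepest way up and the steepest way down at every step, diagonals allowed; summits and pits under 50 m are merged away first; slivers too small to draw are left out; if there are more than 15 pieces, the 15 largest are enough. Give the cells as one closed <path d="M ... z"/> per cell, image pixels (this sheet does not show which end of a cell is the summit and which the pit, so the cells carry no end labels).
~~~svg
<path d="M353 16l-290 0-2 29 20 22 11 24 0 7-17 23 0 4 10 8 21 12 21 4 10 4 6 5 20 29 8 9 20 8 12-3 0-12-4-14 0-12 4-8 20-22 10-4 14-2-11-33 0-12 7-28 6-3 8 0 25 13 17 5 14 12 9-6 23-24 9-7 13-5-3-1z"/><path d="M445 16l-12 0-6 8-24 13-13 3-28 0-8 4-42 38-7 19-20 16 6 12 16 19 18 9 30 32 18 10 13-16 47-36 11-12 7-12 8-8 8-4 10-2 18 12 20 6 13 0 0-77z"/><path d="M49 109l-4 0-4 4-11 20-14 0 0 97 9 3 6 6 2 6 2 21 2 2 18 8 23 3 9-4 14-18 10-4 24-16 28 0 42-15-2-21-12 3-20-8-8-9-20-29-6-5-34-9-22-13-6-6-1-5-5 0z"/><path d="M351 265l-21 8-6 6-5 11 0 8 12 27-1 24-4-4-43-12-44 3-2 2 0 29 3 7 27 24 12 19 36-21 12-11 4-16 11 14 27 20 23 14-5 8-4 14-2 36 5 5 8 1 7-18 23-36 17-20 14-29 5-5-29-17-26-31-10-9-20-9-15-17z"/><path d="M205 224l-42 13-28 0-24 16-10 4-6 8-3 13 7 19-2 21-6 21-10 16 29 21 15 14 4 7-3 16 6-8 25-24 3-6 7-24-2-19 10 12 8 4 19-3 23-9 14-1 0-34 5-28-14-17-17-13z"/><path d="M257 51l-8 0-6 3-7 28 1 19 10 26-14 2-14 7-12 14-8 13 0 12 5 26 29 0 18 8 10 10 6 12 42 36 8 15 1 13 6-16 6-6 19-6 2-6-7-24-15-22 0-21-10-31-23-24-12-20 21-18 7-20-13-12-17-5z"/><path d="M439 195l-17 1-7 5 4 45 5 21 0 11-7 16 0 20 6 31 8 11 30 17 21-5 12 0 17 7 16 2 1-72-9-10-3-9-3-33 0-15 3-7-37-32z"/><path d="M494 368l-12 0-25 6-16 33-17 20-28 47-1 7 4 2 28 0 16-10-23 37-4 11 1 7 111-1 0-149-17-3z"/><path d="M81 355l-7 5-21 9-15-1-22-7 0 141 17 5 25 12 7 6 1 3 5-15 7-8 24-12 29-5 6-6 4-11-1-25-8-19-7-9 0-7 4-8-1-9-11-13z"/><path d="M166 333l1 18-7 24-3 6-25 24-7 9 0 4 11 17 5 18 0 18-4 11-4 4 30 21 18 6 3-14 9-18 8-24 1-29 2 13 5 10 22 18 9-14 5-16 10-10 24-12-12-19-27-24-3-7 1-31-13 0-23 9-19 3-8-4z"/><path d="M331 369l-4 16-12 11-36 22 16 40 21 21 1 15 11 13 0 7-8 13 61 1 2-9 10-18 2-8 0-11-9-2-5-5 2-36 4-14 5-8-23-14-27-20z"/><path d="M477 109l-6 0-12 6-26 32-47 36-13 15 8 3 18 2 32-8 44 2 7 3 33 31 7-4 5 0 1-98-33-8z"/><path d="M222 200l-18 2 0 21 9 20 17 13 14 17-5 28 0 34 19 1 8-3 17 0 43 12 4 4 1-24-14-31 0-12-4-9-16-18-30-25-6-11-10-10-13-6z"/><path d="M62 16l-46 1 1 115 10 3 3-2 15-24 8 2 16 9 6 0 17-22-1-11-10-20-20-22z"/><path d="M374 199l-2 3 0 11 9 21-2 16-6 9-20 6-1 5 4 12 8 13 11 12 16 6 11 8 20 24-5-31 0-20 7-16 0-11-5-21-4-45-17 2-17-2z"/>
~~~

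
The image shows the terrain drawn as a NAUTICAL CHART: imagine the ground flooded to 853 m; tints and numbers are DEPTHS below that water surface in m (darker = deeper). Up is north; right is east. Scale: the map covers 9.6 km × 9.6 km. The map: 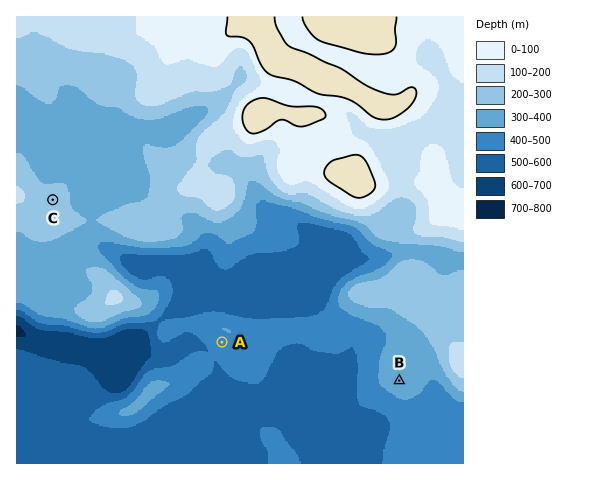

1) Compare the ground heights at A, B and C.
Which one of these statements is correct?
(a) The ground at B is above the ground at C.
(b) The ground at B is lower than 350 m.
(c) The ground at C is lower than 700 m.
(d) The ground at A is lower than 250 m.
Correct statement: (c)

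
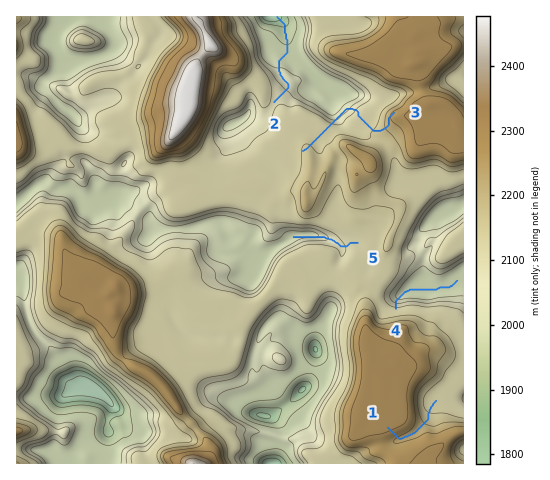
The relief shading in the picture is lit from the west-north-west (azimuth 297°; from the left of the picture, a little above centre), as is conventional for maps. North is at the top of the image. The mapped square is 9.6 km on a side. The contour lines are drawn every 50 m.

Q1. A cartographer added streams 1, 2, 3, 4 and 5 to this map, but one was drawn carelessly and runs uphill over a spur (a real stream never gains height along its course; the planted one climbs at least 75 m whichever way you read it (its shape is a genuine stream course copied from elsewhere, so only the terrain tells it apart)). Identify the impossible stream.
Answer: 3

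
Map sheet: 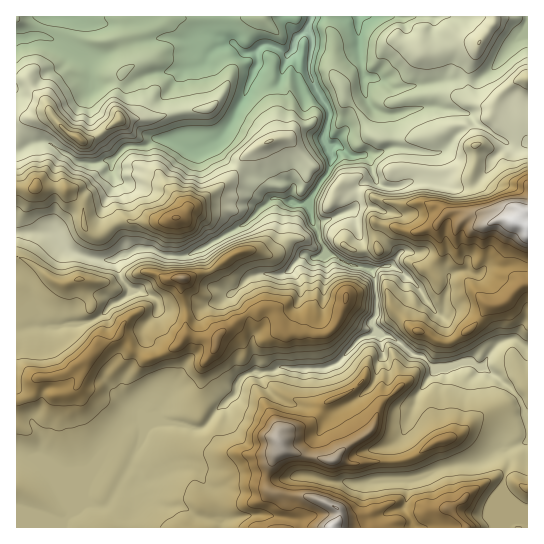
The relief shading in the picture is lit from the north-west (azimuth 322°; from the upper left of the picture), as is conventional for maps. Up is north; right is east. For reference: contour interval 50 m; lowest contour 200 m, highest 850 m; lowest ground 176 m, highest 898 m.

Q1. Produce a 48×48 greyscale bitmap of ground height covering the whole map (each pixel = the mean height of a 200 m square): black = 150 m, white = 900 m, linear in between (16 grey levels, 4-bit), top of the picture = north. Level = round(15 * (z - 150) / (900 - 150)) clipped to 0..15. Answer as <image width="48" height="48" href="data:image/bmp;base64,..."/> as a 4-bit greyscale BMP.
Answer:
<image width="48" height="48" href="data:image/bmp;base64,Qk32BAAAAAAAAHYAAAAoAAAAMAAAADAAAAABAAQAAAAAAIAEAAATCwAAEwsAABAAAAAAAAAAAAAAABEREQAiIiIAMzMzAERERABVVVUAZmZmAHd3dwCIiIgAmZmZAKqqqgC7u7sAzMzMAN3d3QDu7u4A////AIiIiJmZmZmZmZmau8zM3u3Mu7u7zLqZmYiIiIiIiZmZmZmqu8zMzezLu6vMzLmZmYmYiIiIiImZmZmrzMzN7curu6u7zLqZmZmYiIiIiImZmZmqzMzMy6mZmZmqu8uZmpmIiIiIiIiZmZmrzLqqqpmZmZmZmqqpmpiIiIiIiIiJmZmrzcuqvLu6qpmZmYmZmYiIiIiIiIiZmZqrzd3N3dy7u7upmYiIiIiJmZiIiIiZmZqrze7czNy6qaq7qpiIiJmZmZmIiIiZmZmaze3cvMzLqZmru6mIiJmZmZmYiIiIiJmavN3cu7zMqZmaqqmYiJmZmZmYiIiImYiZq8y7u7u8uZmZmZmZiKqqqqmZiIiJmYiJq6qqu6q7uZmZmZmZiKqru6qZmIiJmZiJmqqqq7uqu6iZiIiIiKu7u7qZmYiJmZmImZmZmZq6q7mIiIiIiKu7u7qpmZmZmpmIiIh3d4mpmqmHd3d4iJmaq7uqqqqpq7qZiIh3d3iZiZh3d3d4iJmZmru6qqu7q8uqmZmZmHaIeHeJmId4iJmZmau7uqq8u8y6q7u7uodnZnmqqqiHiIiIiJqruqqru8y7q7u7u6h2aKu6mrqZmZiIiImaupmrqru7u7u7u7p2iaqZmruqqZmZmZmJqpmaqZmru7urq8uWipmImau7upmZmZmIiJmrqZiKq7qaqsyniZiJmau8y5mZqpmYeIq7upiImZmJmbumiIeJmqu7zJmZmqmYiavMyqmYh3d3d4h1d3iZmqqru5mYiId2eZmZmaqZiIZmVVVVVomZmqqru5iHdmZmZnZmVoq6qZdURFd4h4iaqqq7u4d3Z3iHZmd3ZVeaqYh2RYiJmImau7u8zXd2eJmYd4mql2VWeHd2Rnd5mqu8vM3N73d3eJmJmau7uXZUVmZkRmZ5mqu8zN3u/4h3iJiIiaq8uodlRVVDVmZ4iZq8zN3u/5mYmZh3eImruodlQzMzV2Z4maq7urvN7pqpqYdmZniZmIdlVERDRmZ3d3iHd4iavJqpmYZVVneHZmdmVVRVNWZlZmZmZ3eJrImYhlVEZndlRFZmVVVVQ1ZVZmZmZ3d4iWd3ZVVEVmZTMzRmZmVVQjM0VmZVZnd3d1VVV4dUREQzMzNGd2ZlMiM0RFVVVoh2ZmVWeZh2VDMzMyM0Z3ZkIiNFVVVVVnd2ZmZomHeIdUQzMzIzVWZUMjNERFVWZmZmZmd4dlV4dlVUREMjRVVEMjRERERVVVZmZmaIZERnZVVVVVQiNEQzIkRDREREVVZmZlZ3VDNFRERERFQyMzMyE0QzRERVVVZnZlZlRDM0REQzM0QyIzMiJEQzNEREVVVWd1ZUQzNERDMzMzMyIyIhNEQzNEVVVVVFZ0VUMzM0REMzMzMyIiIhNEM0RFVVVVVEVkRDMzMzREQzMyIiEiERIzM0RVZmVmZURDMzMzNEMzMzMyIiIiIRIzIkVVZmZmdkRDMzMzMzMzMzMzIjMzIRIzIjRVVVZmdlREMzMzMzMzMzMzMzMzIhIyIiNEVVVVZ2VA=="/>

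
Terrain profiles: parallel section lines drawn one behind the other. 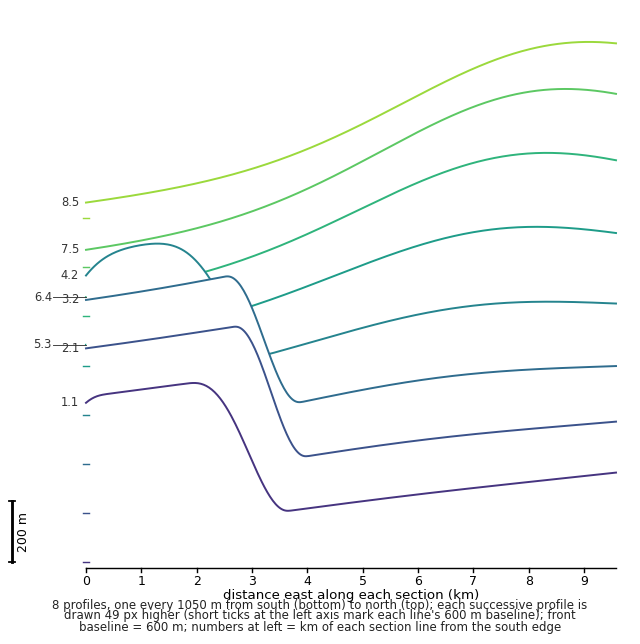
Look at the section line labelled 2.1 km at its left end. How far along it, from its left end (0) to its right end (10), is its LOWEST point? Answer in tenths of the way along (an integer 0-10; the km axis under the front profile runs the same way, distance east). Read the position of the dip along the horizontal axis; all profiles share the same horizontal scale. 4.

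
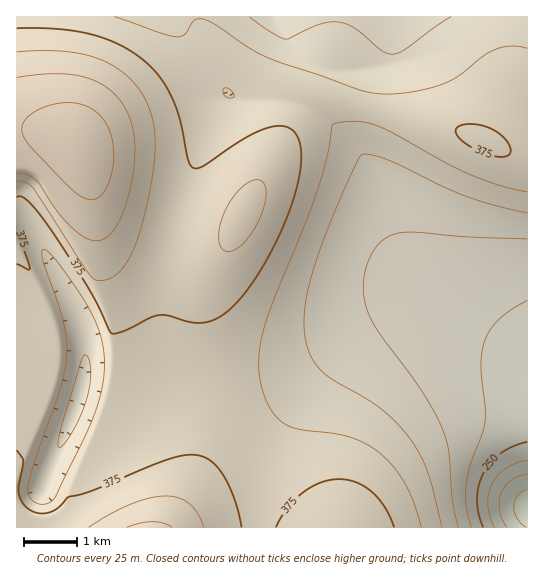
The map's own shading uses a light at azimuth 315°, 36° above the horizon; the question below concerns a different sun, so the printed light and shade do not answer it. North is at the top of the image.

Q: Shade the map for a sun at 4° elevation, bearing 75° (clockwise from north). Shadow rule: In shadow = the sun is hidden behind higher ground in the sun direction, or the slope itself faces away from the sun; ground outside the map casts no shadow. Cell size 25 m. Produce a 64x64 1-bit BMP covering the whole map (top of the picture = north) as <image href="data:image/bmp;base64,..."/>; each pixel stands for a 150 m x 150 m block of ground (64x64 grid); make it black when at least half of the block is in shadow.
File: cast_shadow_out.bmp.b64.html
<image width="64" height="64" href="data:image/bmp;base64,Qk0+AgAAAAAAAD4AAAAoAAAAQAAAAEAAAAABAAEAAAAAAAACAAATCwAAEwsAAAIAAAAAAAAA////AAAAAAAAAAAAAAAAAAAAAAAAAAAAAAAAAAAAAAAMAAAAAAAAABwAAAAAAAAADgAAAAAAAAAOAAAAAAAAAAYAAAAAAAAABwAAAAAAAAAHAAAAAAAAAAOAAAAAAAAAA4AAAAAAAAABwAAAAAAAAAHAAAAAAAAAAcAAAAAAAAAB4AAAAAAAAADgAAAAAAAAAOAAAAAAAAAA8AAAAAAAAADwAAAAAAAAAPAAAAAAAAAA8AAAAAAAAADwAAAAAAAAAPAAAAAAAAAB8AAAAAAAAAHgAAAAAAAAAeAAAAAAAAAD4AAAAAAAAAPgAAAAAAAAB8AAAAAAAAAPwAAAAAAAAA+AAAAAAAAAH4AAAAAAAAAfAAAAAAAAAD8AAAAAAAAAfwAAAAAAAAB+AAAAAAAAAPwAAAAAAAAA/AAAAAAAAAD4AAAAAAAAAPgAAAAAAAAA8AAAAAAAAADwAAAAAAAAAOAAAAAAAAAAQAAAAAAAAAAAAAAAAAAAAAAAAAAAAAAAAAAAAAAAAAAAAAAAAAAAAAAAAAAAAAAAAAAAAAAAAAAAAAAAAAAAAAAAAAAAAAAAAAAAAAAAAAAAAAAAAAAAAAAAAAAAAAAAAAAAAAAAAAAAAAAAAAAAAAAAAAAAAAAAAAAAAAAAAAAAAAAAAAAAAAAAAAAAAAAAAAAAAAAAAAAAAAAAAAAAAA=="/>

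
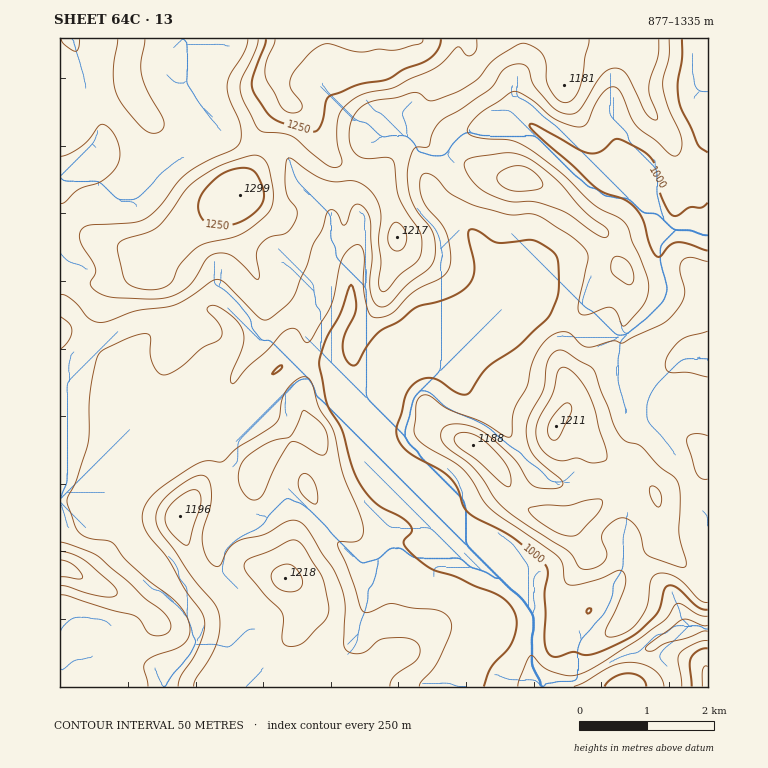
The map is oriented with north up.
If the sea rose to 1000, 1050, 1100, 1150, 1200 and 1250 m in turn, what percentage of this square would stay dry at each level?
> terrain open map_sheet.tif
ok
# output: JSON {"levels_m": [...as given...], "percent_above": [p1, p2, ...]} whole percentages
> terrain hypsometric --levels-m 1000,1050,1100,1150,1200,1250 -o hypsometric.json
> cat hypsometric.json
{"levels_m": [1000, 1050, 1100, 1150, 1200, 1250], "percent_above": [86, 63, 39, 16, 6, 3]}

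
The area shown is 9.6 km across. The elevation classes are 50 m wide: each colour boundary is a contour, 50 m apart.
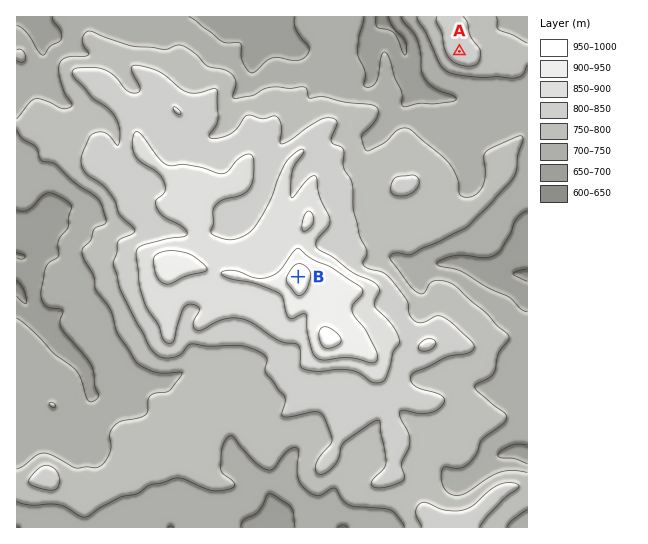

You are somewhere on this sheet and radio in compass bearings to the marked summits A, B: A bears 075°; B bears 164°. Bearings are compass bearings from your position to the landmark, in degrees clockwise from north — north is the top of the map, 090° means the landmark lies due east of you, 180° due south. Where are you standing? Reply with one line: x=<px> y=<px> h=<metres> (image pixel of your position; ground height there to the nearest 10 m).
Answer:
x=250 y=108 h=790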